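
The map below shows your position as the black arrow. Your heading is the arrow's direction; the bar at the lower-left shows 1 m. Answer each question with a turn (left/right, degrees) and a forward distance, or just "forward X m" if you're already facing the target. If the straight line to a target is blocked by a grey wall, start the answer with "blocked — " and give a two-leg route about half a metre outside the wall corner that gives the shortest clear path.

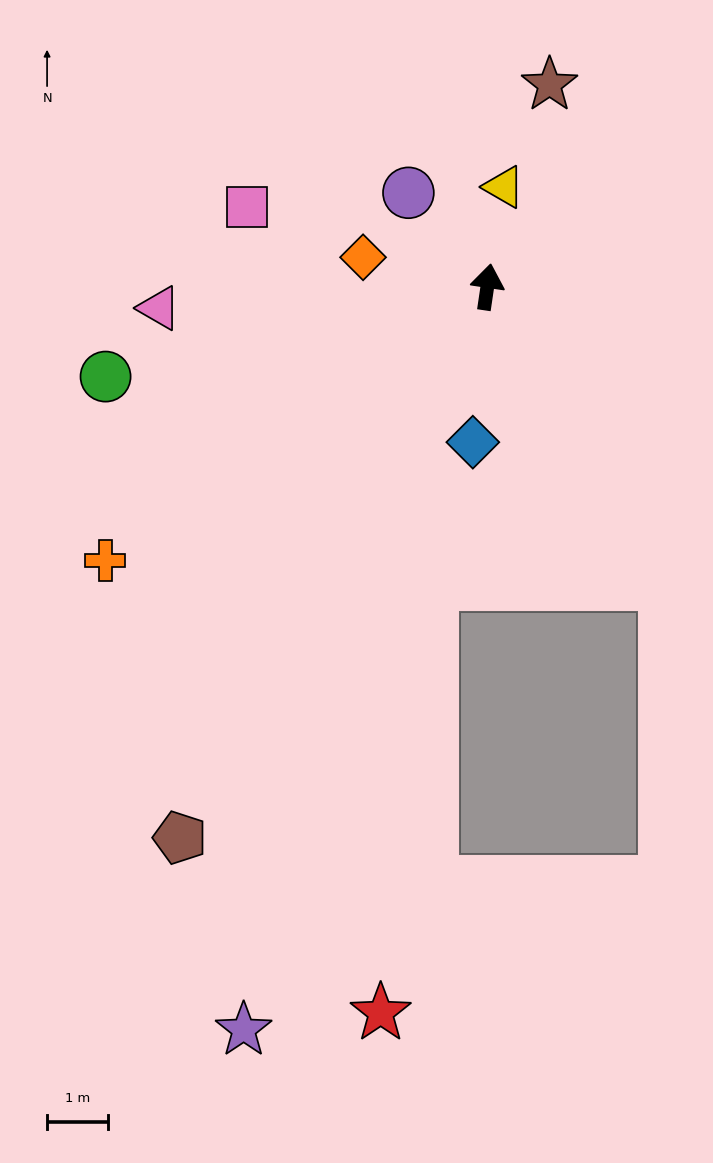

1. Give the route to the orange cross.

turn left 134°, forward 7.7 m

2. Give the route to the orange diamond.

turn left 85°, forward 2.1 m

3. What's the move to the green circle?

turn left 112°, forward 6.4 m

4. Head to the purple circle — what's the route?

turn left 48°, forward 2.0 m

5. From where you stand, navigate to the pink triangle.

turn left 102°, forward 5.4 m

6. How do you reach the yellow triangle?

forward 1.7 m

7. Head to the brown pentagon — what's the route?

turn left 159°, forward 10.3 m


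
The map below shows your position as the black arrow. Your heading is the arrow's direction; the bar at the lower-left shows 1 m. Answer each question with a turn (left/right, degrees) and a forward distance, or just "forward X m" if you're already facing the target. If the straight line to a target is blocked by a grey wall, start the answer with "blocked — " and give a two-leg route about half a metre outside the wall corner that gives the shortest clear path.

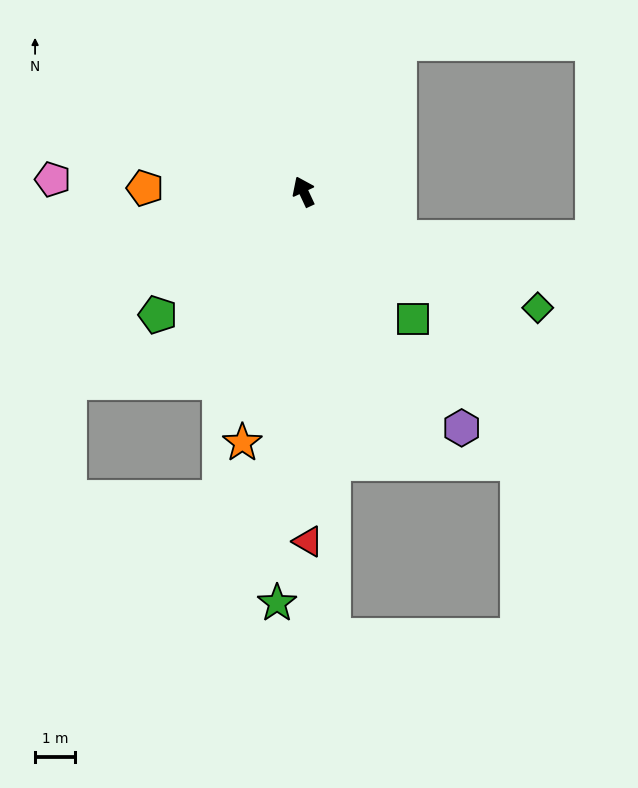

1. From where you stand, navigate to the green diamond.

turn right 141°, forward 6.5 m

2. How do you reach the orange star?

turn left 141°, forward 6.4 m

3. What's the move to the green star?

turn left 151°, forward 10.2 m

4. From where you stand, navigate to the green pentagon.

turn left 105°, forward 4.7 m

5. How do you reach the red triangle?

turn left 156°, forward 8.7 m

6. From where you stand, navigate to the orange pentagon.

turn left 64°, forward 3.9 m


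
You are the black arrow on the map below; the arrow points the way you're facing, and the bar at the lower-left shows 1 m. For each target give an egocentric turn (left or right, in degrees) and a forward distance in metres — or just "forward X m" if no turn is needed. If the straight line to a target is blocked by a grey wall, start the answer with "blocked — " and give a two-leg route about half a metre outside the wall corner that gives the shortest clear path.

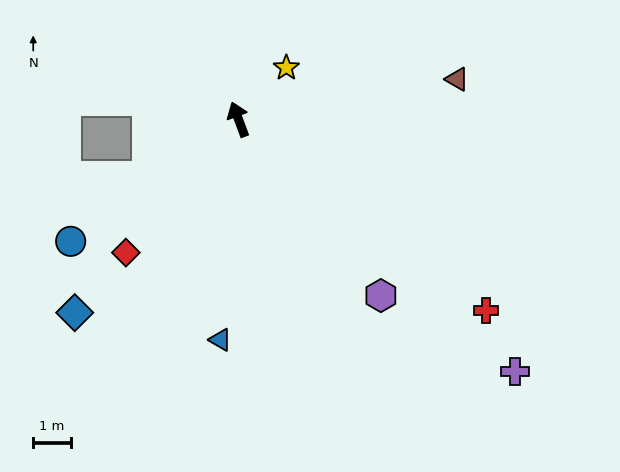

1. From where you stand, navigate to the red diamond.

turn left 119°, forward 4.6 m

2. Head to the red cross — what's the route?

turn right 148°, forward 8.3 m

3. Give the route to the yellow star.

turn right 63°, forward 1.9 m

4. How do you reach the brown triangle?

turn right 100°, forward 5.9 m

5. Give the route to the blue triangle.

turn left 155°, forward 5.8 m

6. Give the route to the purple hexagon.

turn right 162°, forward 6.0 m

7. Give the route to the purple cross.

turn right 153°, forward 9.9 m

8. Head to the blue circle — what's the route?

turn left 106°, forward 5.5 m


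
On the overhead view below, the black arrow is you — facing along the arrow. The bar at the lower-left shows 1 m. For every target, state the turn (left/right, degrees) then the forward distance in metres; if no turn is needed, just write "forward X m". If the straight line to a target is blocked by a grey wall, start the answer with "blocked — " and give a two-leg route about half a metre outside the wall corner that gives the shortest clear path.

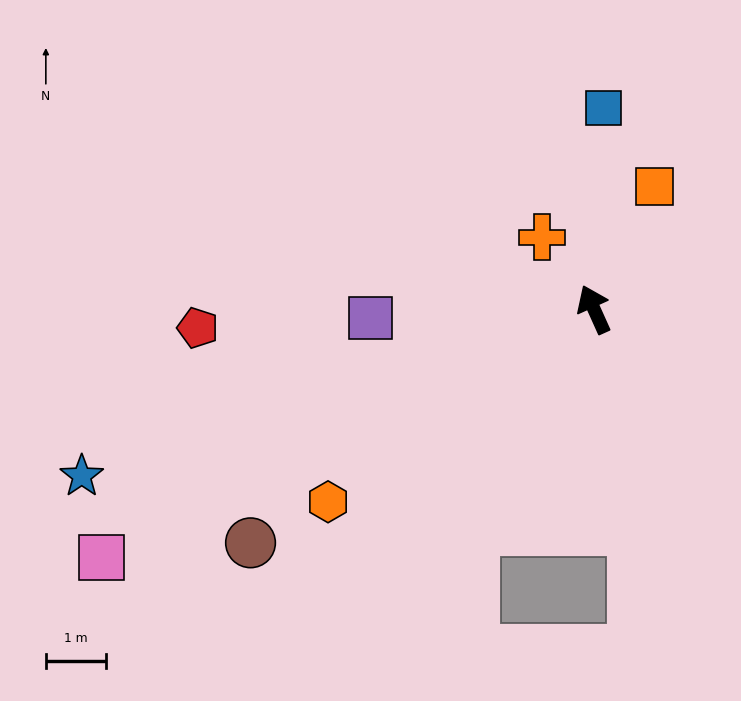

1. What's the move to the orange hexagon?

turn left 102°, forward 5.5 m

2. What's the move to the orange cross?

turn left 12°, forward 1.5 m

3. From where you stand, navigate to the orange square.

turn right 50°, forward 2.3 m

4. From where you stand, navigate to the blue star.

turn left 84°, forward 9.0 m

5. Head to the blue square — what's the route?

turn right 27°, forward 3.4 m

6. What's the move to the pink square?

turn left 93°, forward 9.2 m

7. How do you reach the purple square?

turn left 68°, forward 3.7 m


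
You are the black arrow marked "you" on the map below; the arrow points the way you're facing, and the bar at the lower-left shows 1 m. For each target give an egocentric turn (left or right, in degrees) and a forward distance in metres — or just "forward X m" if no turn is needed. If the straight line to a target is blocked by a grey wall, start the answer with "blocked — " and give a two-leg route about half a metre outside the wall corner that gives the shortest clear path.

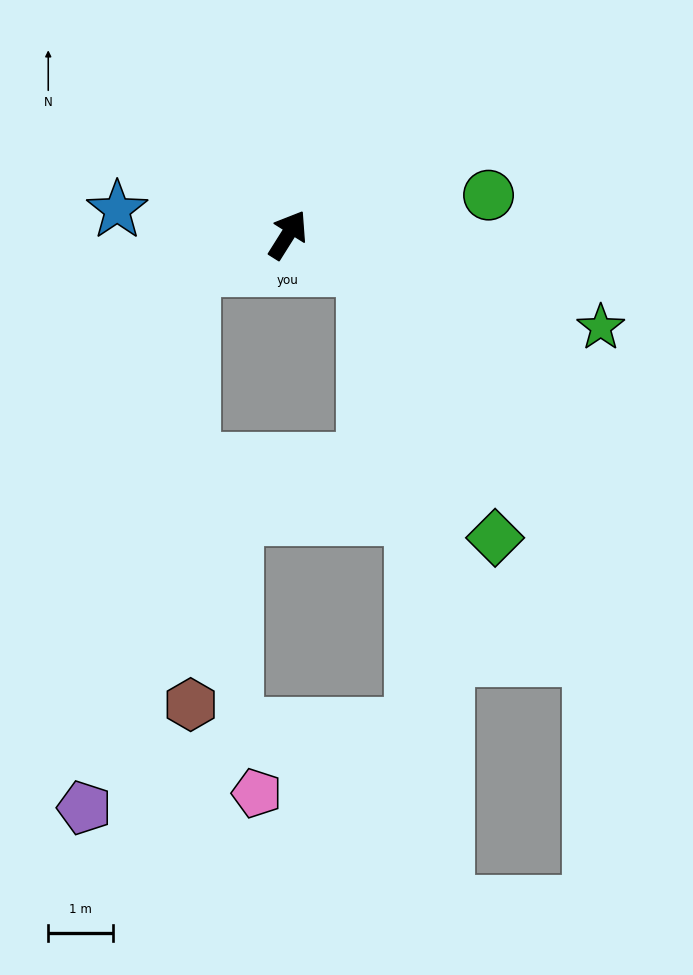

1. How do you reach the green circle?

turn right 47°, forward 3.2 m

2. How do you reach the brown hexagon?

blocked — turn left 142°, forward 1.6 m, then turn left 70°, forward 6.7 m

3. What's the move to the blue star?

turn left 114°, forward 2.7 m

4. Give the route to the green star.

turn right 74°, forward 5.1 m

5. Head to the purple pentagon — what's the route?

blocked — turn left 142°, forward 1.6 m, then turn left 59°, forward 8.5 m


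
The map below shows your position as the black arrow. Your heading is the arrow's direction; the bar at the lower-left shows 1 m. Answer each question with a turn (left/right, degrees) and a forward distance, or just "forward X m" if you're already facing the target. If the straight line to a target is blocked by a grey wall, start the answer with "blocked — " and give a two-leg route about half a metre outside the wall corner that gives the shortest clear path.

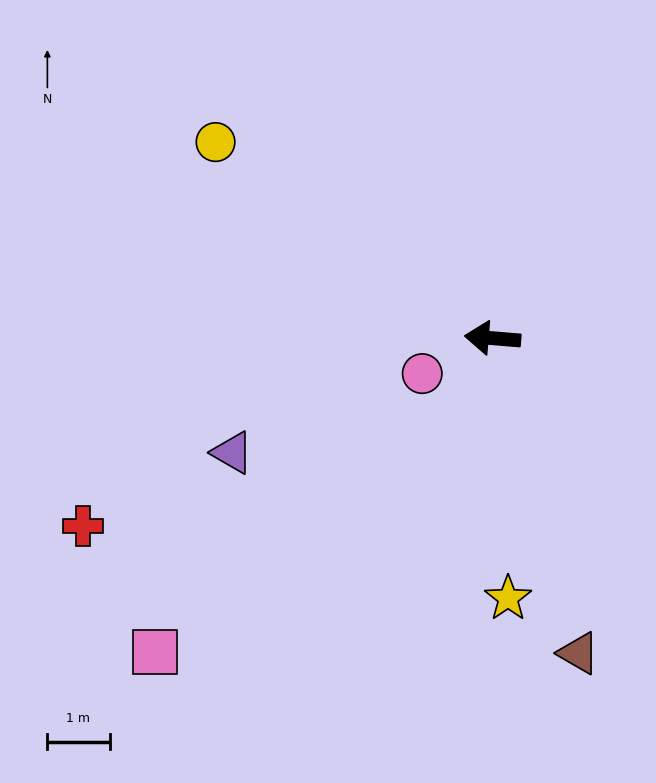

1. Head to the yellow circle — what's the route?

turn right 31°, forward 5.5 m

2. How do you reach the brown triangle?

turn left 110°, forward 5.2 m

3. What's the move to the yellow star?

turn left 98°, forward 4.2 m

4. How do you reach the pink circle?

turn left 31°, forward 1.3 m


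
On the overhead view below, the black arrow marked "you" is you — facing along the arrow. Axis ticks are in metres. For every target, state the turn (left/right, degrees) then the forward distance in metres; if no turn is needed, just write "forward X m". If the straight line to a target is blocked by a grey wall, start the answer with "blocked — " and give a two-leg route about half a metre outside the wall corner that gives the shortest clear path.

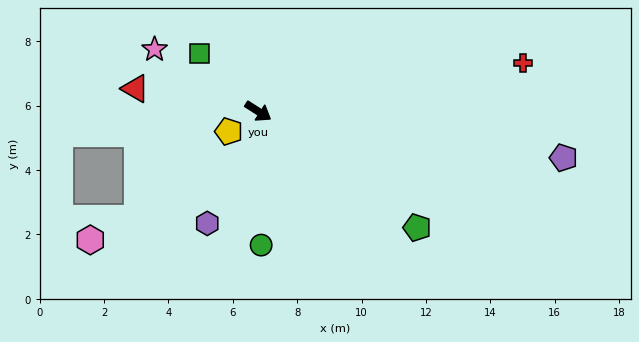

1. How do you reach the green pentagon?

turn right 4°, forward 6.1 m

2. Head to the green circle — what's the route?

turn right 56°, forward 4.2 m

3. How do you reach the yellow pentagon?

turn right 113°, forward 1.1 m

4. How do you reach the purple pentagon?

turn left 24°, forward 9.6 m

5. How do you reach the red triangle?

turn right 158°, forward 3.9 m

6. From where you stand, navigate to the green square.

turn left 168°, forward 2.6 m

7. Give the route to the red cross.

turn left 43°, forward 8.4 m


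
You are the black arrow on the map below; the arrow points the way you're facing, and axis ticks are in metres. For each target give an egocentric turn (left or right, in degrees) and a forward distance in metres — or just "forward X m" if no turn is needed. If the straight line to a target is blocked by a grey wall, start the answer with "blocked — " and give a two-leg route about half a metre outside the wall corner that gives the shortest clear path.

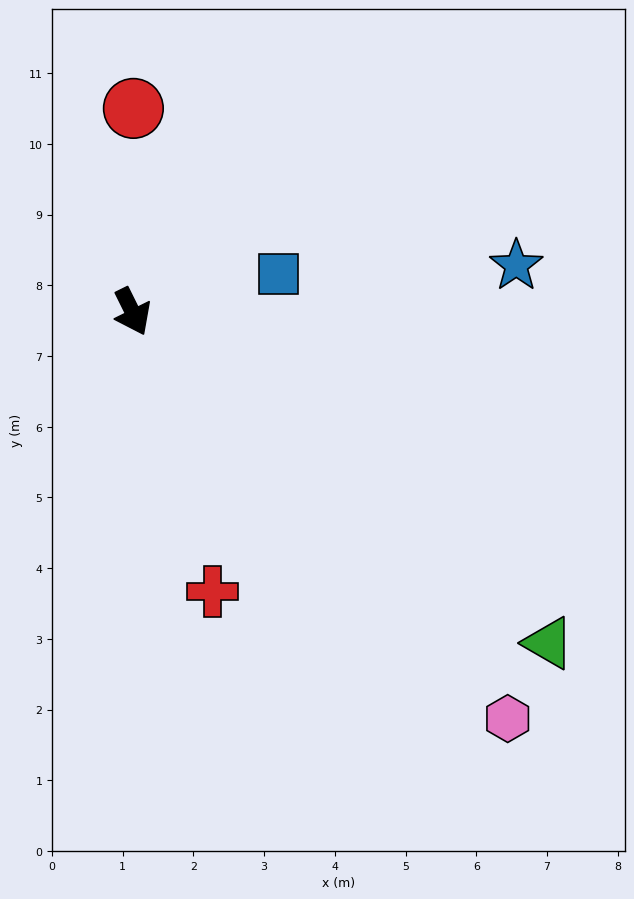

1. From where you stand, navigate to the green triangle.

turn left 25°, forward 7.5 m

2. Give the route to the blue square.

turn left 78°, forward 2.1 m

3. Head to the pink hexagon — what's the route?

turn left 16°, forward 7.8 m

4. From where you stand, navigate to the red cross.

turn right 10°, forward 4.1 m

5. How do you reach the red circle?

turn left 153°, forward 2.9 m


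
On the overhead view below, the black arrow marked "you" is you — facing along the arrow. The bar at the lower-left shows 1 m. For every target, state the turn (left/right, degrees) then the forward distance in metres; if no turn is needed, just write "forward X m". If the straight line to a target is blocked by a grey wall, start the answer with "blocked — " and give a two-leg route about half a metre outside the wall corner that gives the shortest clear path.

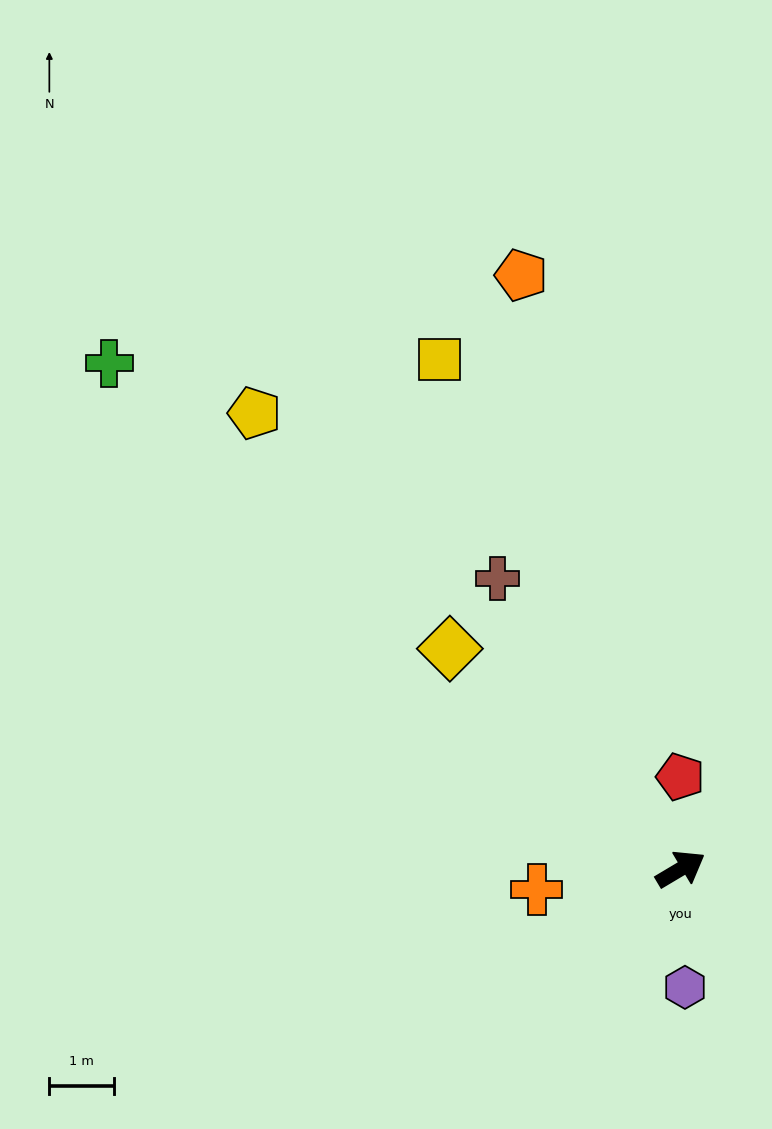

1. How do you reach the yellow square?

turn left 85°, forward 8.7 m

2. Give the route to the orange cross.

turn left 157°, forward 2.2 m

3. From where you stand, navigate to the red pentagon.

turn left 59°, forward 1.4 m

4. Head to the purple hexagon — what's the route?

turn right 119°, forward 1.8 m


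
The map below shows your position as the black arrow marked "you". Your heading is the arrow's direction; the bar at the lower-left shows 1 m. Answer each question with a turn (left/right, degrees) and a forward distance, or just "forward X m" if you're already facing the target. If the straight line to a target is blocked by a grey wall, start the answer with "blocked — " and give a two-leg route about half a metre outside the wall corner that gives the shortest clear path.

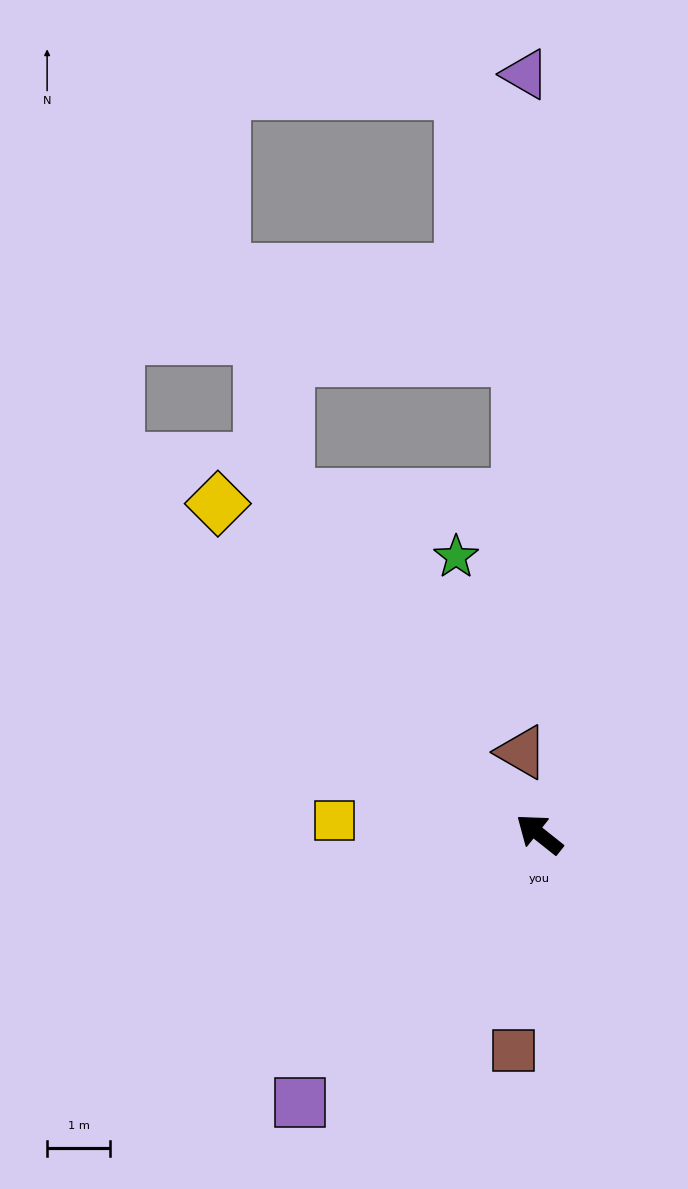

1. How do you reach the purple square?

turn left 87°, forward 5.7 m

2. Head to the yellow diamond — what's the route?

turn right 7°, forward 7.3 m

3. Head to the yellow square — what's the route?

turn left 35°, forward 3.2 m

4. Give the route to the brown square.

turn left 122°, forward 3.4 m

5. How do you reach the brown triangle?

turn right 39°, forward 1.3 m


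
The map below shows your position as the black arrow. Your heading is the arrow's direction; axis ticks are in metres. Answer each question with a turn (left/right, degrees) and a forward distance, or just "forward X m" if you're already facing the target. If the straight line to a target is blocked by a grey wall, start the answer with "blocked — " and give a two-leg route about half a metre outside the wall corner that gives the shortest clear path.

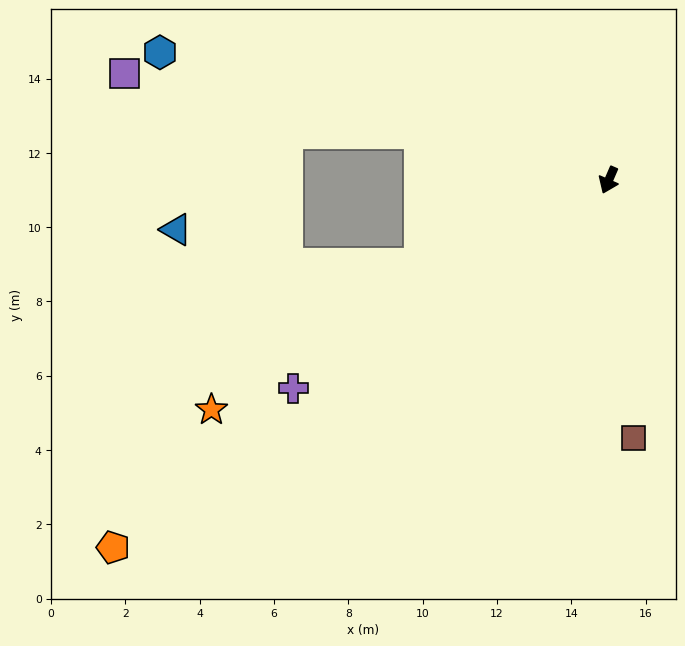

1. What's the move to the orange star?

turn right 37°, forward 12.4 m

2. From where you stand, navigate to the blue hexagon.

turn right 83°, forward 12.6 m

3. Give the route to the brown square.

turn left 29°, forward 7.0 m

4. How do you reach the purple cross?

turn right 33°, forward 10.2 m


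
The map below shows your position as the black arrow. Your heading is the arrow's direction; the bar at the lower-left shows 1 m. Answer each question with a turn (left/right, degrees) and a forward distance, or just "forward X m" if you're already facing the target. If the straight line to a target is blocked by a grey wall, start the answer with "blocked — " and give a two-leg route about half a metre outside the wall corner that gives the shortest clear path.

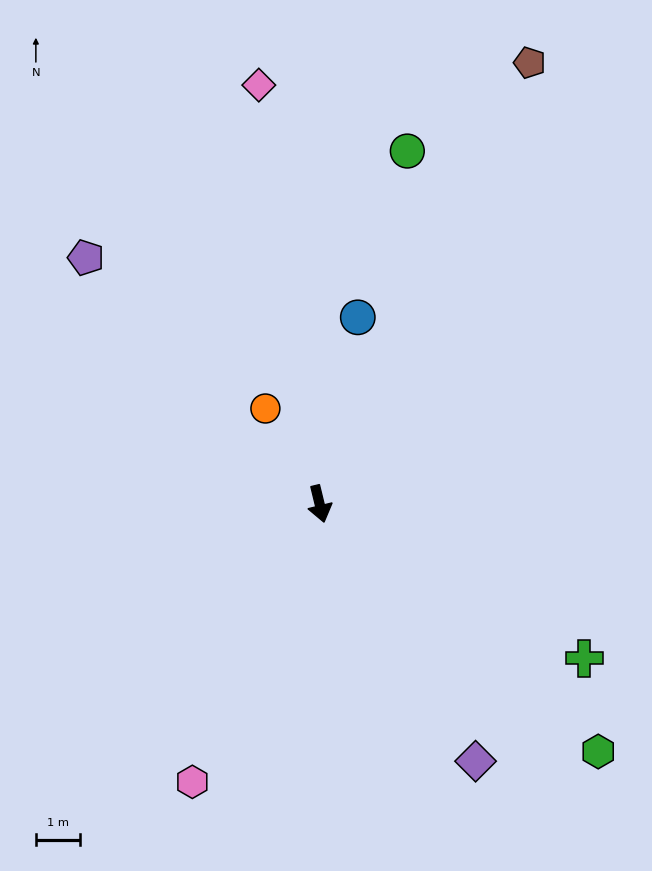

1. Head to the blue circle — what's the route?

turn left 155°, forward 4.3 m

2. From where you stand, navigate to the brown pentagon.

turn left 141°, forward 11.0 m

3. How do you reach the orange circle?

turn right 164°, forward 2.5 m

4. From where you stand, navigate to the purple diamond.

turn left 18°, forward 6.8 m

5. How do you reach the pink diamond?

turn left 175°, forward 9.5 m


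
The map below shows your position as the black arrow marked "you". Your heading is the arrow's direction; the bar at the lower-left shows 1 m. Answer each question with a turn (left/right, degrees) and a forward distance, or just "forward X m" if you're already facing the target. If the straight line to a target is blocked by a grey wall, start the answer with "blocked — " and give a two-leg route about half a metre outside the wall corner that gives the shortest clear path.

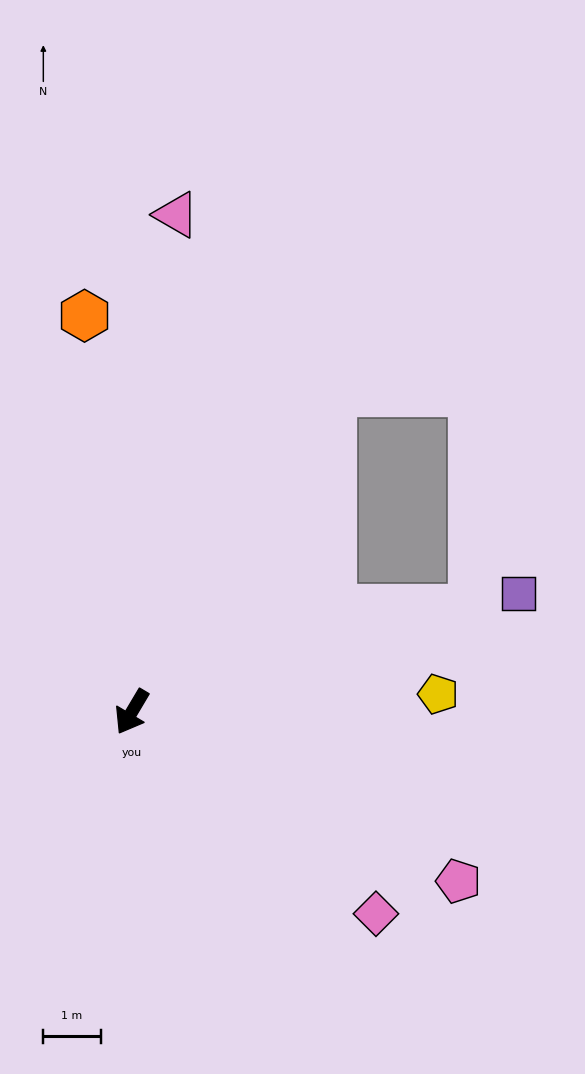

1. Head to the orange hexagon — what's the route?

turn right 142°, forward 6.9 m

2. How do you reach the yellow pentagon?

turn left 124°, forward 5.3 m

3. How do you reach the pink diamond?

turn left 81°, forward 5.5 m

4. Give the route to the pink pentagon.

turn left 93°, forward 6.4 m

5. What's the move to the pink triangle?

turn right 154°, forward 8.7 m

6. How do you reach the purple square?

turn left 138°, forward 7.0 m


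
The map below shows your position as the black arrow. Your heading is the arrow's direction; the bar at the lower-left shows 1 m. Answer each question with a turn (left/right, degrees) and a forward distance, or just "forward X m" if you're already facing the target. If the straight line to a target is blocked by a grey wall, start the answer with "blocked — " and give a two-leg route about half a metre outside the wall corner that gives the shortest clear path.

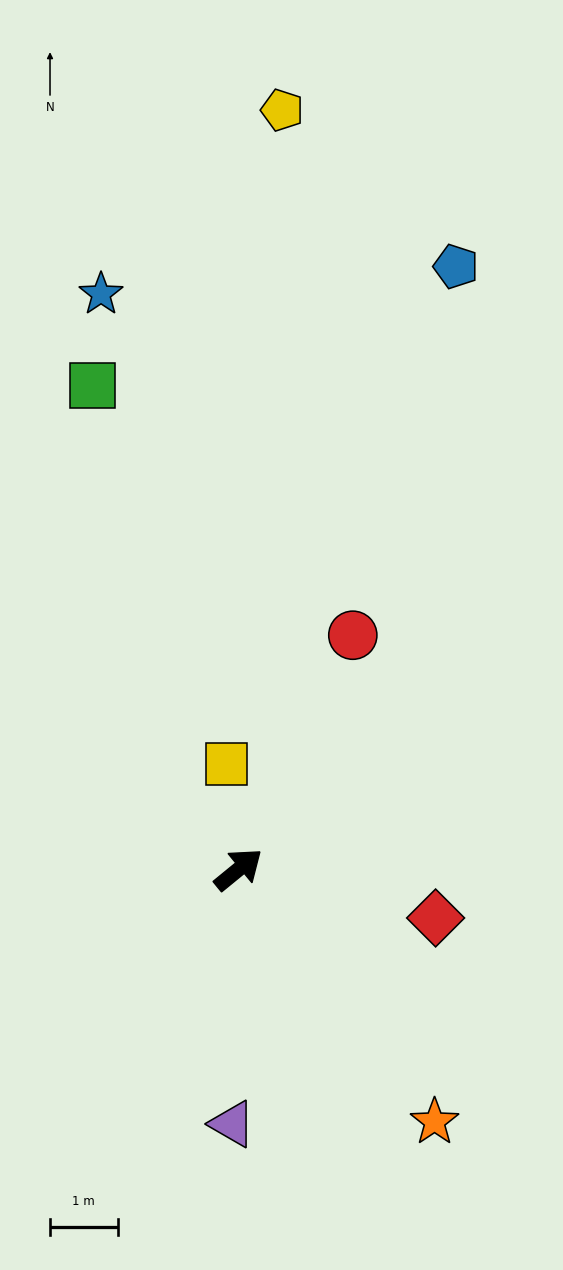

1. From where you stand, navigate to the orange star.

turn right 91°, forward 4.7 m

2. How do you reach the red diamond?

turn right 53°, forward 3.0 m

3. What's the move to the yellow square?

turn left 57°, forward 1.6 m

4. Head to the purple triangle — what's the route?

turn right 131°, forward 3.8 m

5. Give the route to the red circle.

turn left 25°, forward 3.8 m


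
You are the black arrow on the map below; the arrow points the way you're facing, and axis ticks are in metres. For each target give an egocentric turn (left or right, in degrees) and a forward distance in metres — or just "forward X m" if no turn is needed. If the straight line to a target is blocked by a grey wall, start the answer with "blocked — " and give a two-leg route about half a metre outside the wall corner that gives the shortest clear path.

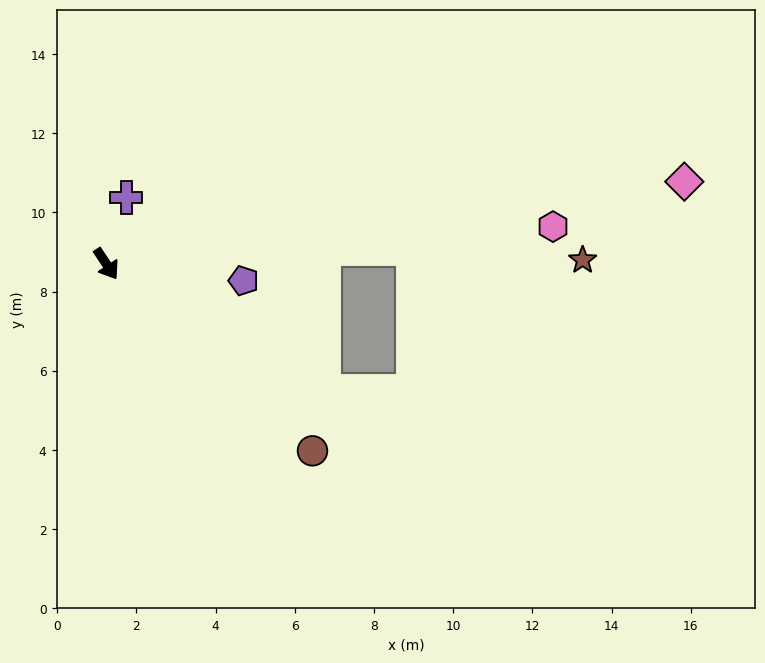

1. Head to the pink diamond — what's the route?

turn left 65°, forward 14.7 m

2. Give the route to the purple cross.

turn left 130°, forward 1.8 m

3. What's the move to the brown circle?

turn left 14°, forward 7.0 m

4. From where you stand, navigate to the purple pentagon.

turn left 50°, forward 3.5 m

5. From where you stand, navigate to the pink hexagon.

turn left 61°, forward 11.3 m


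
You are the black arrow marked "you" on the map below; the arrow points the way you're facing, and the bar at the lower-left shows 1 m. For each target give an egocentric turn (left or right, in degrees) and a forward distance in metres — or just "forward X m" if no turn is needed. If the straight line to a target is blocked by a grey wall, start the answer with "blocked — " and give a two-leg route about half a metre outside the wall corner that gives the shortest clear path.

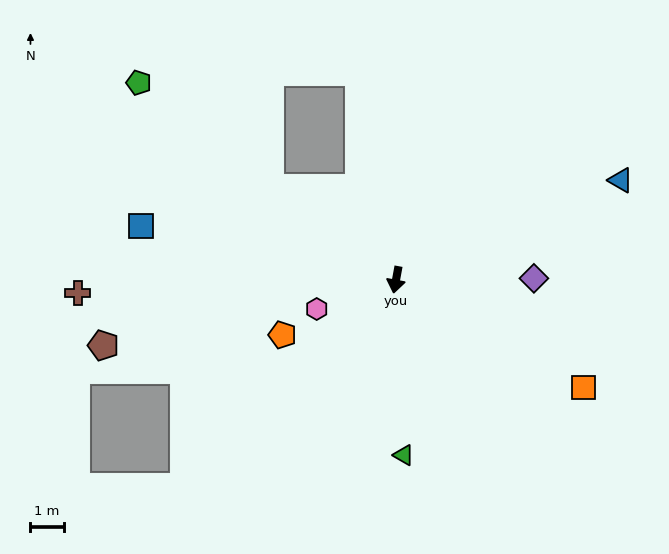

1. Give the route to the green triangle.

turn left 13°, forward 5.3 m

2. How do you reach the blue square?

turn right 91°, forward 7.9 m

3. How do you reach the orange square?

turn left 71°, forward 6.5 m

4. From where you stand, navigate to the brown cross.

turn right 77°, forward 9.6 m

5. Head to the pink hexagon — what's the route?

turn right 59°, forward 2.5 m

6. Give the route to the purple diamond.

turn left 101°, forward 4.1 m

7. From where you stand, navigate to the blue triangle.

turn left 124°, forward 7.4 m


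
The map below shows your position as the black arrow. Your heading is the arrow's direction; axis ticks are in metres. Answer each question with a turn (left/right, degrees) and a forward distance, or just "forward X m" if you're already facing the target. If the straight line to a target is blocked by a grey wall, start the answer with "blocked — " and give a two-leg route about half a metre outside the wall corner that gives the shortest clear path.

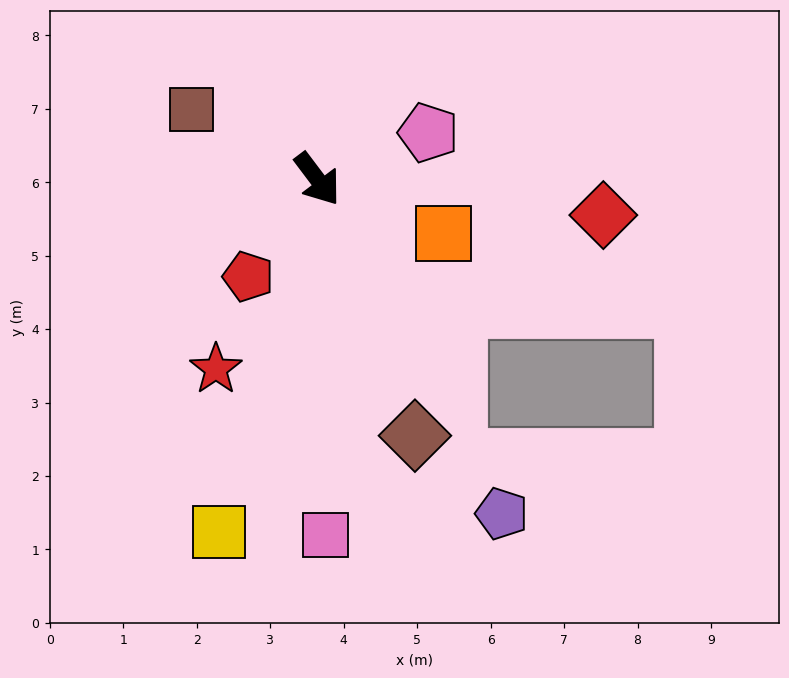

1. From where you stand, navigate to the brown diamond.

turn right 16°, forward 3.7 m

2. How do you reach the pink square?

turn right 36°, forward 4.8 m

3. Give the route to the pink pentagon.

turn left 76°, forward 1.6 m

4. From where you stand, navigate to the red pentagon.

turn right 72°, forward 1.6 m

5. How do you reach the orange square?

turn left 30°, forward 1.9 m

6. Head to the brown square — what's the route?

turn right 156°, forward 2.0 m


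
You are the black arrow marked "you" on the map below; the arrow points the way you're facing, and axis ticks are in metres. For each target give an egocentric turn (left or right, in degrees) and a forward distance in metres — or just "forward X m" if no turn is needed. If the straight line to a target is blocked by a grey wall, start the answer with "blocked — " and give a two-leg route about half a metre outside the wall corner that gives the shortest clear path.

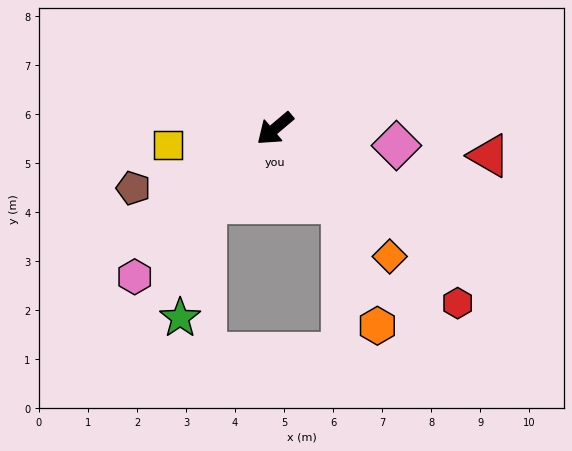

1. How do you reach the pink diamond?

turn left 132°, forward 2.5 m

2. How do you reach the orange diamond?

turn left 92°, forward 3.5 m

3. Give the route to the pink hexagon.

turn left 6°, forward 4.2 m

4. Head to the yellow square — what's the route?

turn right 32°, forward 2.2 m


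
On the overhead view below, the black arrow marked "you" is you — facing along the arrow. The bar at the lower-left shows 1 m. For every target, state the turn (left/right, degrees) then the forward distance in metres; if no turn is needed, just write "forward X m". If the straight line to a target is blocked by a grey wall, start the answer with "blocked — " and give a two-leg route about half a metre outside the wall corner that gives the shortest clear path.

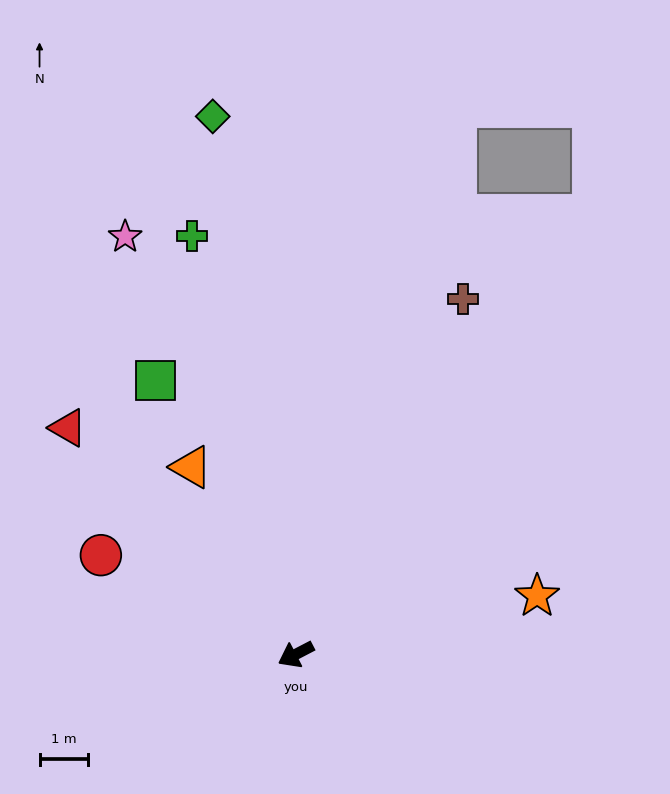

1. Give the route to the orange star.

turn left 166°, forward 5.2 m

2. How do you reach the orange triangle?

turn right 88°, forward 4.5 m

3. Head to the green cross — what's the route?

turn right 104°, forward 9.0 m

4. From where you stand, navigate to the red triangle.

turn right 72°, forward 6.7 m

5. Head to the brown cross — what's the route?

turn right 143°, forward 8.2 m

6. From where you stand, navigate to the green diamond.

turn right 109°, forward 11.3 m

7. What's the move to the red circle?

turn right 54°, forward 4.5 m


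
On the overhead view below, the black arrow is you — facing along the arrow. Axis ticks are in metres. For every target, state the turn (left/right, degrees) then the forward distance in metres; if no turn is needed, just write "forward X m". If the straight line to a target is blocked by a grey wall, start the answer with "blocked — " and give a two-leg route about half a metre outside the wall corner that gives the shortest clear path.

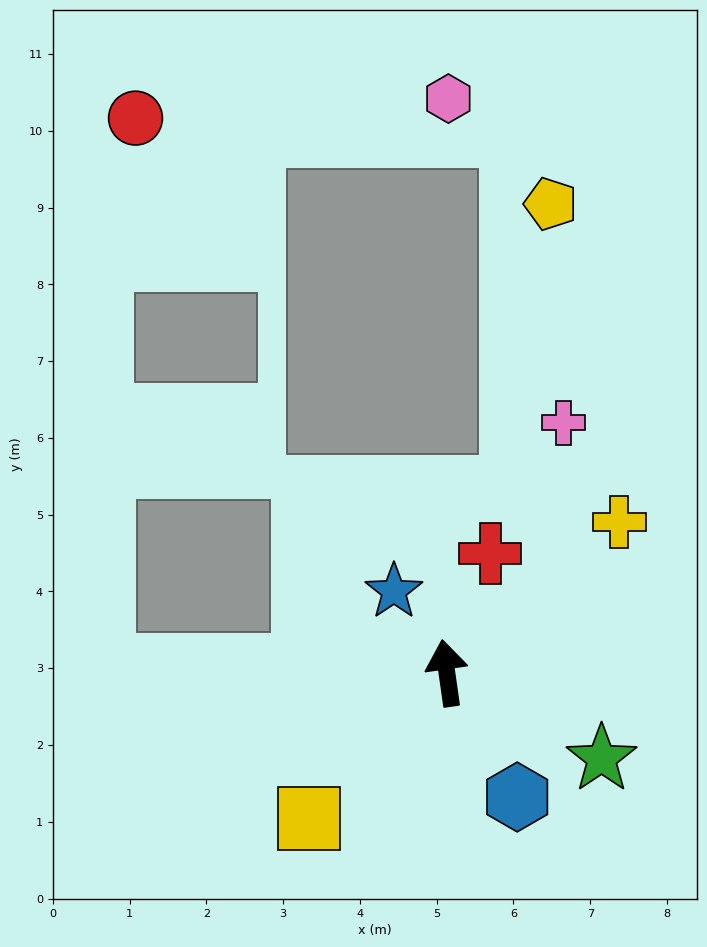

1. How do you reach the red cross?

turn right 28°, forward 1.7 m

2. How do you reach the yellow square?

turn left 128°, forward 2.6 m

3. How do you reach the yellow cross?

turn right 57°, forward 3.0 m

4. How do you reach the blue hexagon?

turn right 159°, forward 1.9 m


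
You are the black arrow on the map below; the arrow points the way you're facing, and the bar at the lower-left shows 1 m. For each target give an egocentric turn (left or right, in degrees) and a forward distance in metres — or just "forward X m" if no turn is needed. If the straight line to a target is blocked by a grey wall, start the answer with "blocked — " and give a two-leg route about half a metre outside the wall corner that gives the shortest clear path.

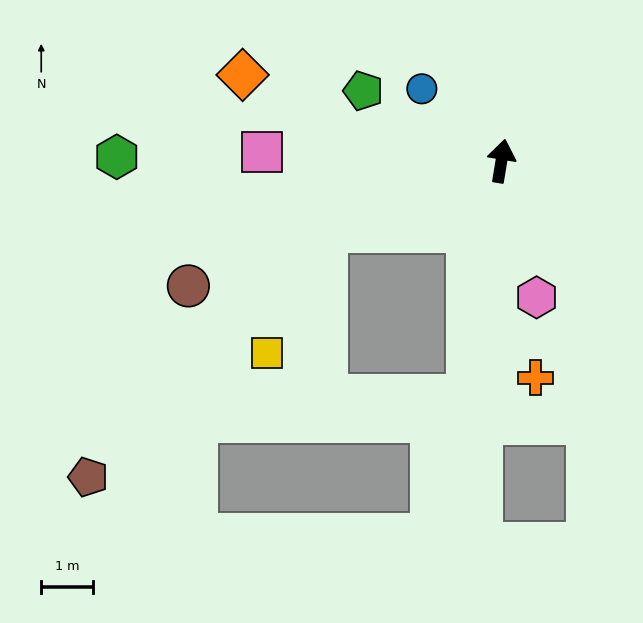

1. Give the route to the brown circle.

turn left 121°, forward 6.5 m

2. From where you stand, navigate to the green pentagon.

turn left 72°, forward 3.0 m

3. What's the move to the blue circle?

turn left 57°, forward 2.1 m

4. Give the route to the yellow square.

blocked — turn left 121°, forward 3.6 m, then turn left 43°, forward 2.6 m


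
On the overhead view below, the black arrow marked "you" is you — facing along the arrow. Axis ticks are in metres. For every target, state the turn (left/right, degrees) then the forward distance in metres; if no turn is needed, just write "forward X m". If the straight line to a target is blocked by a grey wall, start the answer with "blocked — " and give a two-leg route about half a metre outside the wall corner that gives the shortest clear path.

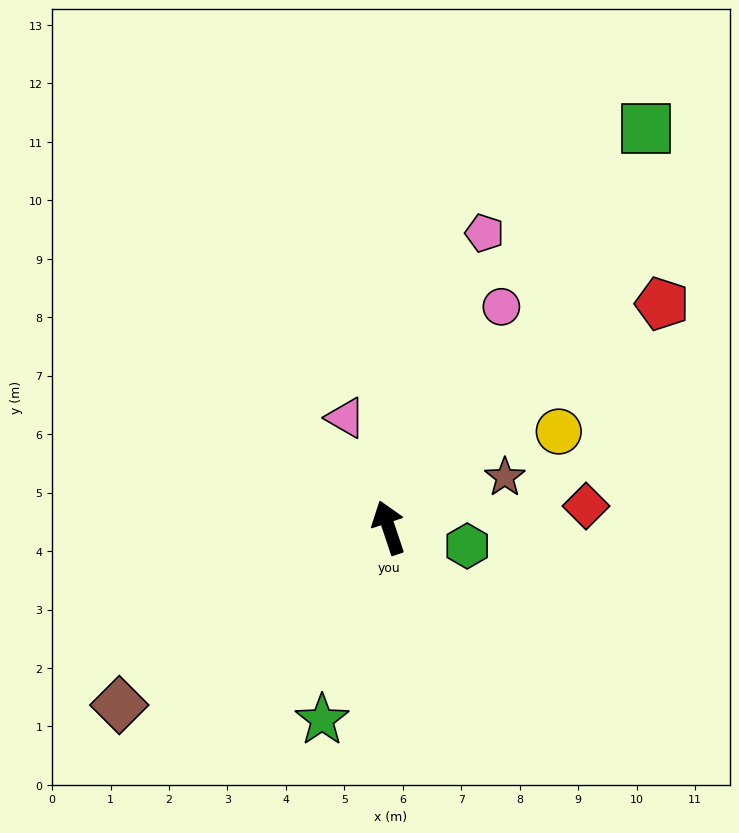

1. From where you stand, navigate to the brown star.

turn right 85°, forward 2.2 m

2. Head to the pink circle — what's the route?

turn right 46°, forward 4.2 m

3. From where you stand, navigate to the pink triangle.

turn left 3°, forward 2.0 m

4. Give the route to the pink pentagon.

turn right 37°, forward 5.3 m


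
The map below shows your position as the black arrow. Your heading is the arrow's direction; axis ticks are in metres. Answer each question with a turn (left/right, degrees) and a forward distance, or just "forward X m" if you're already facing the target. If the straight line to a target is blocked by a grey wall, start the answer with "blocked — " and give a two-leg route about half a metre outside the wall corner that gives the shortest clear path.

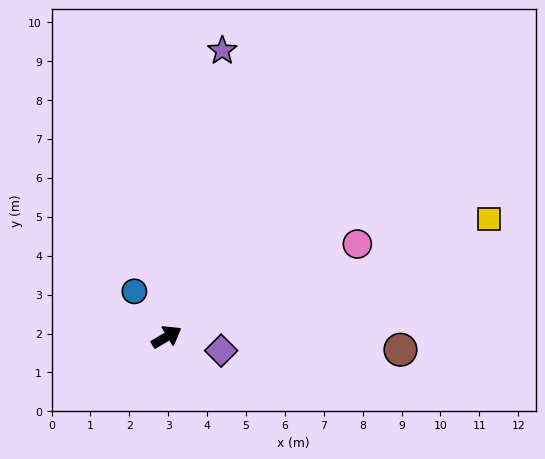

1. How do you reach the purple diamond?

turn right 45°, forward 1.4 m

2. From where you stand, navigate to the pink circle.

turn right 5°, forward 5.5 m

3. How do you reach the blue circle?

turn left 95°, forward 1.4 m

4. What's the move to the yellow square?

turn right 11°, forward 8.8 m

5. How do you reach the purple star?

turn left 48°, forward 7.5 m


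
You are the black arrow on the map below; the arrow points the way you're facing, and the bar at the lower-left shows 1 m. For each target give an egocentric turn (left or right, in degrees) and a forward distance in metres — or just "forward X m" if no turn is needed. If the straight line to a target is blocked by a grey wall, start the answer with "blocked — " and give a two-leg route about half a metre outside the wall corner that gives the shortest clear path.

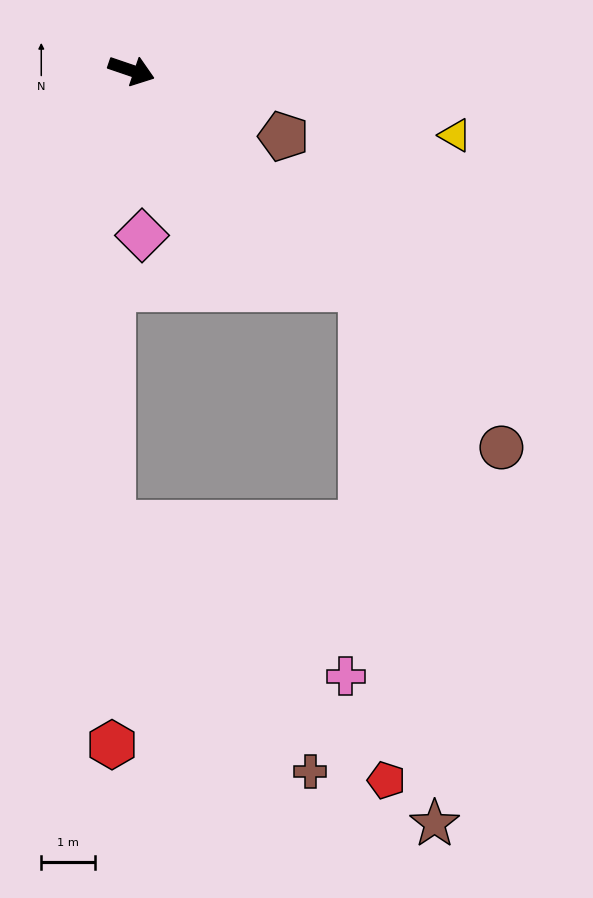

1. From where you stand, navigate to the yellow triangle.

turn left 8°, forward 6.2 m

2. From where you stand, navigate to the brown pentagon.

turn right 5°, forward 3.1 m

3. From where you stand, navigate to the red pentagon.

blocked — turn right 25°, forward 5.9 m, then turn right 43°, forward 9.2 m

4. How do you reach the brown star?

blocked — turn right 25°, forward 5.9 m, then turn right 38°, forward 10.1 m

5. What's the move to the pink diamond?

turn right 68°, forward 3.1 m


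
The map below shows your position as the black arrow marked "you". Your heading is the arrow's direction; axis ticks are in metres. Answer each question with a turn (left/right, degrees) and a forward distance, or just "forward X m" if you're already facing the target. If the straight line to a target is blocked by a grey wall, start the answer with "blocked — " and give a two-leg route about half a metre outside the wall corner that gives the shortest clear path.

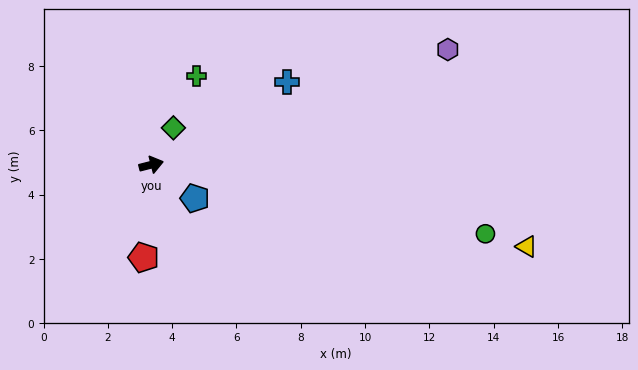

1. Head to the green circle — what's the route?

turn right 26°, forward 10.6 m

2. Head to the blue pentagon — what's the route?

turn right 52°, forward 1.7 m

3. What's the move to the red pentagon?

turn right 109°, forward 2.9 m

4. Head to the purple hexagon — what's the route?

turn left 7°, forward 9.9 m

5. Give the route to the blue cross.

turn left 17°, forward 4.9 m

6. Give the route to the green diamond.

turn left 45°, forward 1.3 m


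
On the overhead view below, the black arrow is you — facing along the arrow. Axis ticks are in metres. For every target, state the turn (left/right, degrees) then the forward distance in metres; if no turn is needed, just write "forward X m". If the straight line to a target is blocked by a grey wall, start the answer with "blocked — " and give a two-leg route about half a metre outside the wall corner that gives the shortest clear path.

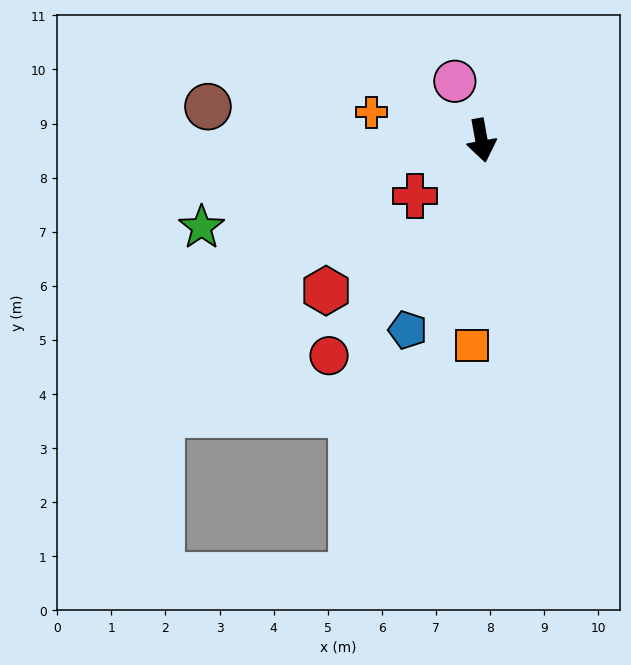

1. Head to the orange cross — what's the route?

turn right 115°, forward 2.1 m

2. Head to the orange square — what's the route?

turn right 13°, forward 3.8 m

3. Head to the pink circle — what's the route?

turn right 166°, forward 1.2 m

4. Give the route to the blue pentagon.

turn right 31°, forward 3.8 m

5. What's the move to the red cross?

turn right 60°, forward 1.6 m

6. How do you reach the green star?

turn right 83°, forward 5.4 m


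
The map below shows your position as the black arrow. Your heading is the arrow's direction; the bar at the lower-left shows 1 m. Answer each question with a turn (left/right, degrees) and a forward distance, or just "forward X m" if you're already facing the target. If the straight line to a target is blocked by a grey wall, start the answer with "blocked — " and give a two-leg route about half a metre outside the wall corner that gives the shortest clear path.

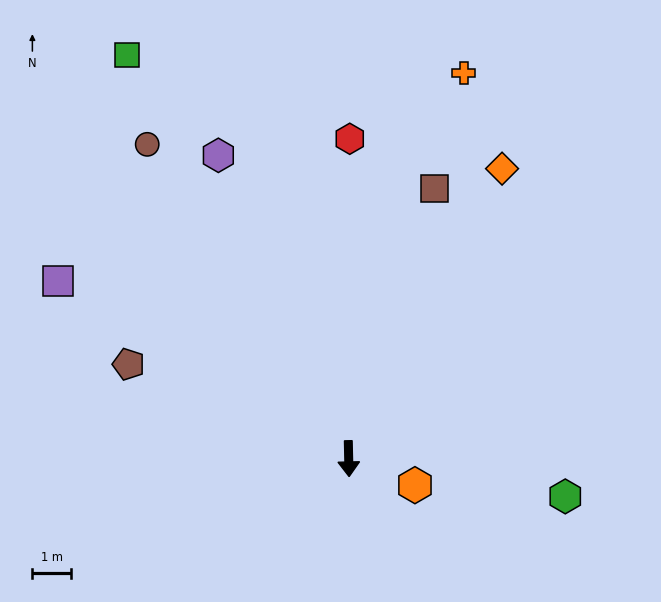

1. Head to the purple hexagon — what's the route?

turn right 158°, forward 8.5 m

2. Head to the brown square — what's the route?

turn left 161°, forward 7.3 m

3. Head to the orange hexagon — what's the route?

turn left 67°, forward 1.8 m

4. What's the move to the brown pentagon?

turn right 115°, forward 6.2 m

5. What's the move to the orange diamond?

turn left 151°, forward 8.5 m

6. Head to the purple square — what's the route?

turn right 123°, forward 8.8 m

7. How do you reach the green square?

turn right 153°, forward 11.9 m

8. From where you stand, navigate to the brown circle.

turn right 149°, forward 9.7 m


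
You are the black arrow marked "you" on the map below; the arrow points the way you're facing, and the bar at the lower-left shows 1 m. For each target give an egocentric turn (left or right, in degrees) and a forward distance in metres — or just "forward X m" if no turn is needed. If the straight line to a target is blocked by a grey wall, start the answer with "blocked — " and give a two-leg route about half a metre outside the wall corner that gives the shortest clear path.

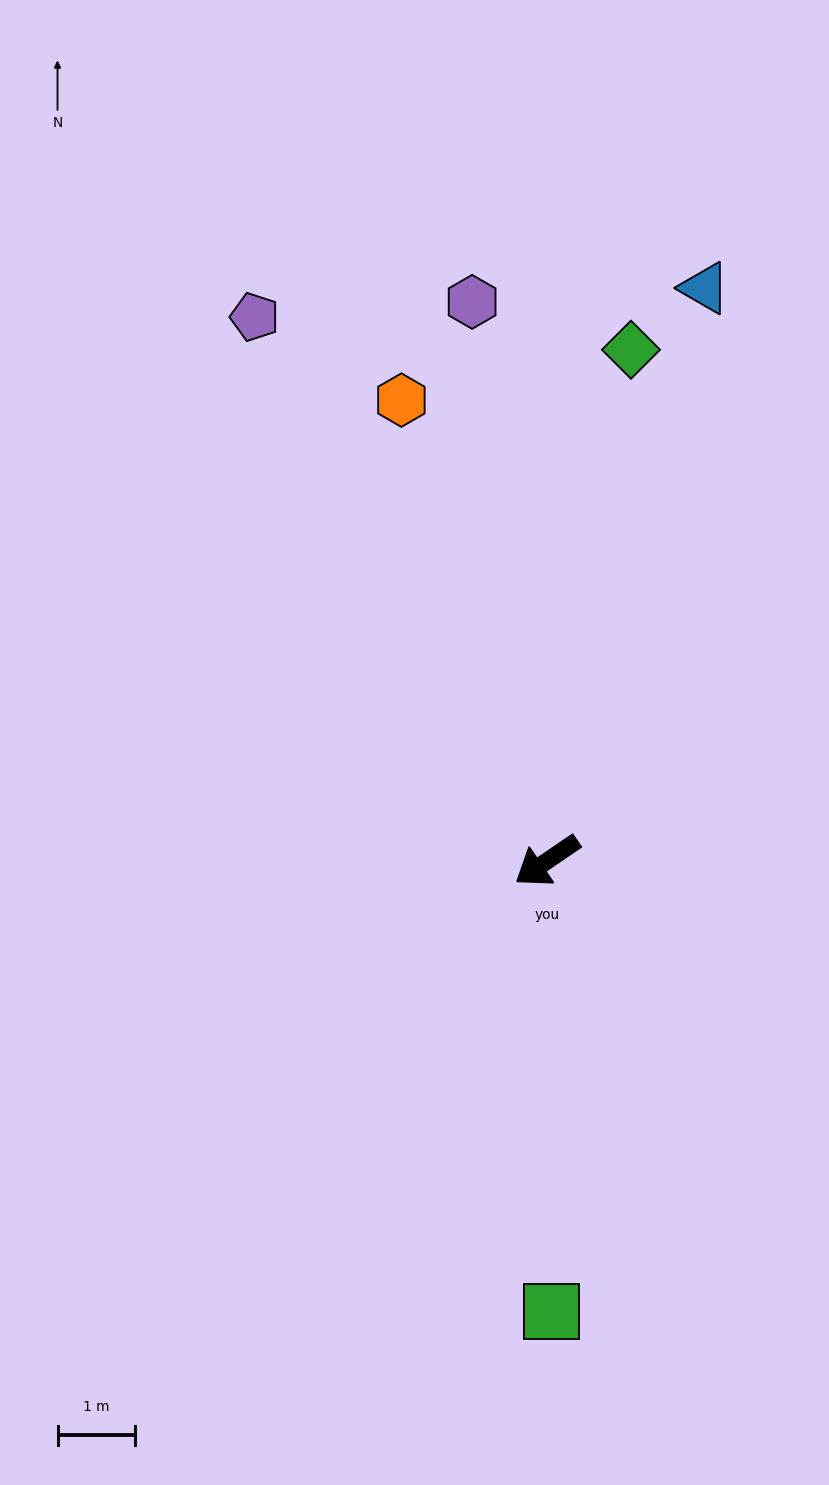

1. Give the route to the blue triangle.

turn right 140°, forward 7.7 m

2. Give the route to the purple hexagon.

turn right 117°, forward 7.3 m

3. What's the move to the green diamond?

turn right 134°, forward 6.7 m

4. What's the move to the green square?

turn left 56°, forward 5.8 m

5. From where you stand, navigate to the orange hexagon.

turn right 107°, forward 6.2 m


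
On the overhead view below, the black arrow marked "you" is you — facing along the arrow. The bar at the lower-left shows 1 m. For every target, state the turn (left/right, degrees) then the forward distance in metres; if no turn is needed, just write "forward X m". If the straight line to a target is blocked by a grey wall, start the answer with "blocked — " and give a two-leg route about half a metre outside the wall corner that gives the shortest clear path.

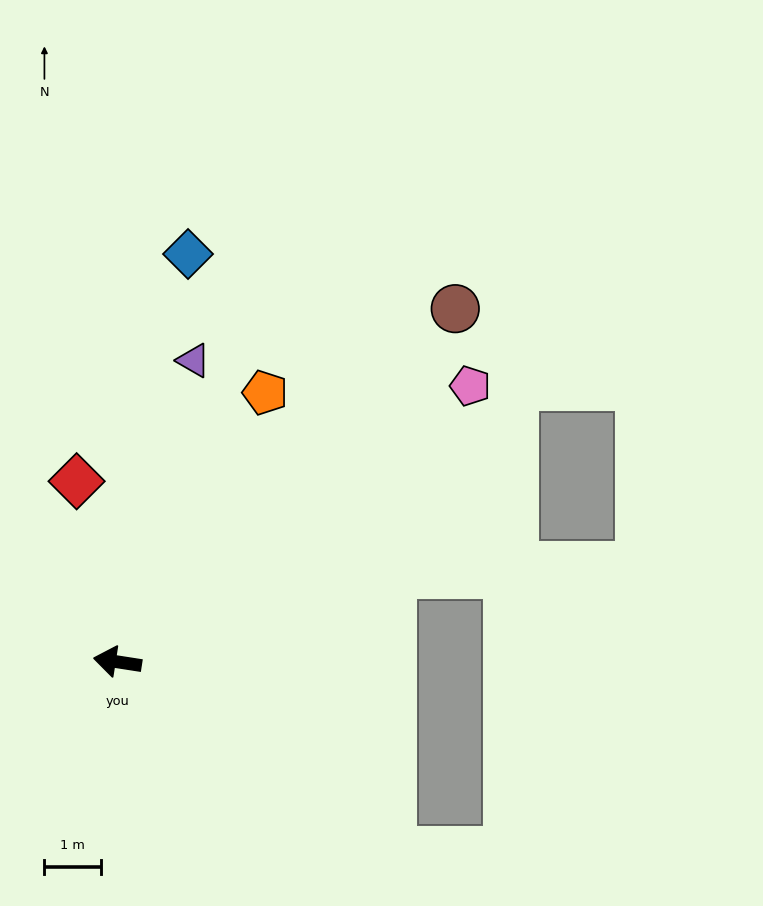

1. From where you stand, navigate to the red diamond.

turn right 68°, forward 3.3 m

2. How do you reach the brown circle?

turn right 125°, forward 8.6 m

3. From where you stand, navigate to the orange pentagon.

turn right 110°, forward 5.4 m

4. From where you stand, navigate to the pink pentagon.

turn right 133°, forward 7.9 m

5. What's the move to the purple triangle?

turn right 95°, forward 5.5 m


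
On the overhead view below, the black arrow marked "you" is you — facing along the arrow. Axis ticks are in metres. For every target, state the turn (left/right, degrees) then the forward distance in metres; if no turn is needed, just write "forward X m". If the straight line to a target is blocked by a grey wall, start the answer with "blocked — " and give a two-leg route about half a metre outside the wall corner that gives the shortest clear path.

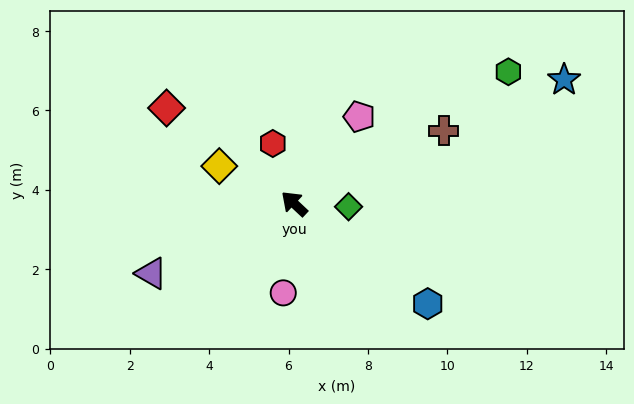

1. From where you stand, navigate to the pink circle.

turn left 126°, forward 2.3 m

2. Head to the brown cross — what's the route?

turn right 111°, forward 4.2 m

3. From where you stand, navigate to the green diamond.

turn right 140°, forward 1.4 m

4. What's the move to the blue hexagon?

turn right 174°, forward 4.2 m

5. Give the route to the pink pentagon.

turn right 84°, forward 2.7 m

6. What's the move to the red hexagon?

turn right 27°, forward 1.6 m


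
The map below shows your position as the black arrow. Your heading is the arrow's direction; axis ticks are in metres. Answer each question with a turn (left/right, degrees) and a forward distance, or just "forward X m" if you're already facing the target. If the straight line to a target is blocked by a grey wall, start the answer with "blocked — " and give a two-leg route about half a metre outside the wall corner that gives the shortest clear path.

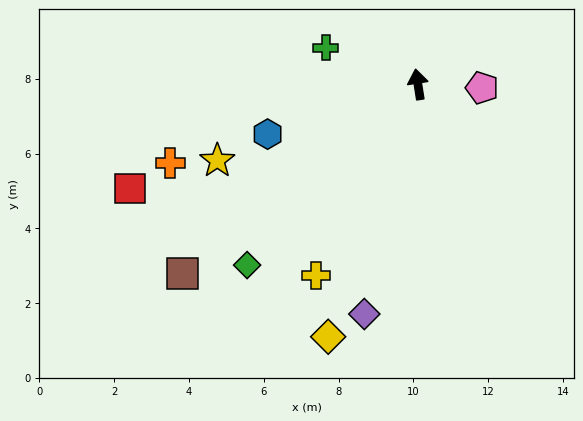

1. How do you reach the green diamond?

turn left 128°, forward 6.6 m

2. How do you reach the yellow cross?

turn left 143°, forward 5.8 m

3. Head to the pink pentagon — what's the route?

turn right 102°, forward 1.7 m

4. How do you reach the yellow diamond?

turn left 151°, forward 7.2 m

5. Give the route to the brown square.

turn left 120°, forward 8.1 m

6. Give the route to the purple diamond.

turn left 158°, forward 6.3 m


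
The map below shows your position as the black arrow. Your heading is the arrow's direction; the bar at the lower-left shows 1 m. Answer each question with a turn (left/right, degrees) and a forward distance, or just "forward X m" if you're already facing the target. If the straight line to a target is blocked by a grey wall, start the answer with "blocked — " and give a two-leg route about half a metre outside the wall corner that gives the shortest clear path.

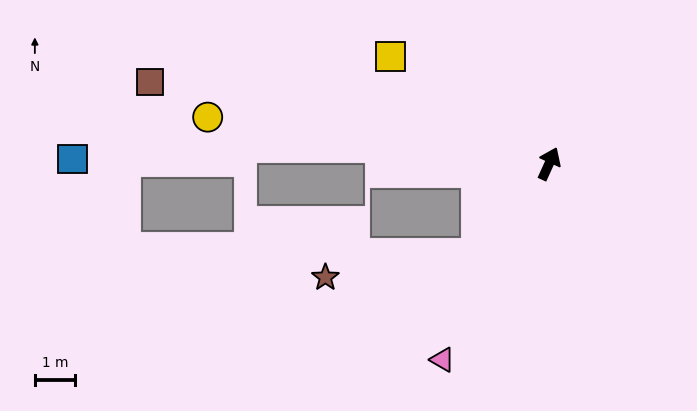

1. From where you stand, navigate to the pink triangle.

turn left 176°, forward 5.6 m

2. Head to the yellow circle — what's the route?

turn left 107°, forward 8.6 m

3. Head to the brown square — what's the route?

turn left 103°, forward 10.2 m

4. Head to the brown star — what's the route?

blocked — turn left 166°, forward 2.9 m, then turn right 43°, forward 3.9 m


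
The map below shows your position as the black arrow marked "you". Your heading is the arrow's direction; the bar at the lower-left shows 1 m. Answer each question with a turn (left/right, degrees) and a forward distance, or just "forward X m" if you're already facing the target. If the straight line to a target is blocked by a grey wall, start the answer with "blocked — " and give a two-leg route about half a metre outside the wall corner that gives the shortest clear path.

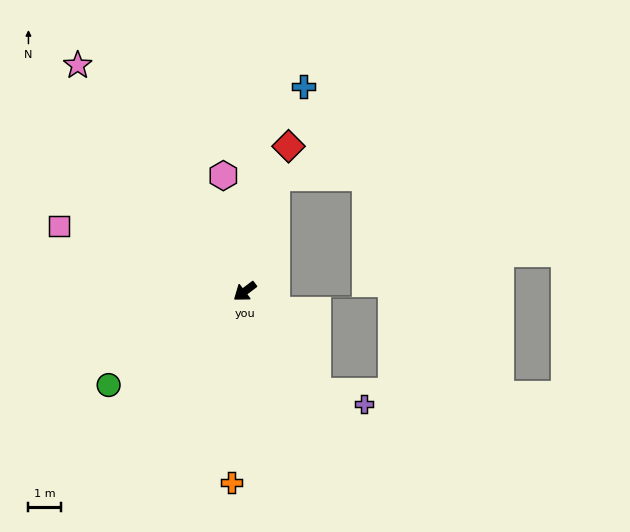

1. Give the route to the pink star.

turn right 91°, forward 8.7 m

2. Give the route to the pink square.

turn right 57°, forward 6.1 m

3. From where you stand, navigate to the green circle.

turn right 3°, forward 5.1 m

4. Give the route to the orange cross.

turn left 49°, forward 5.9 m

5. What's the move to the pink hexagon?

turn right 117°, forward 3.6 m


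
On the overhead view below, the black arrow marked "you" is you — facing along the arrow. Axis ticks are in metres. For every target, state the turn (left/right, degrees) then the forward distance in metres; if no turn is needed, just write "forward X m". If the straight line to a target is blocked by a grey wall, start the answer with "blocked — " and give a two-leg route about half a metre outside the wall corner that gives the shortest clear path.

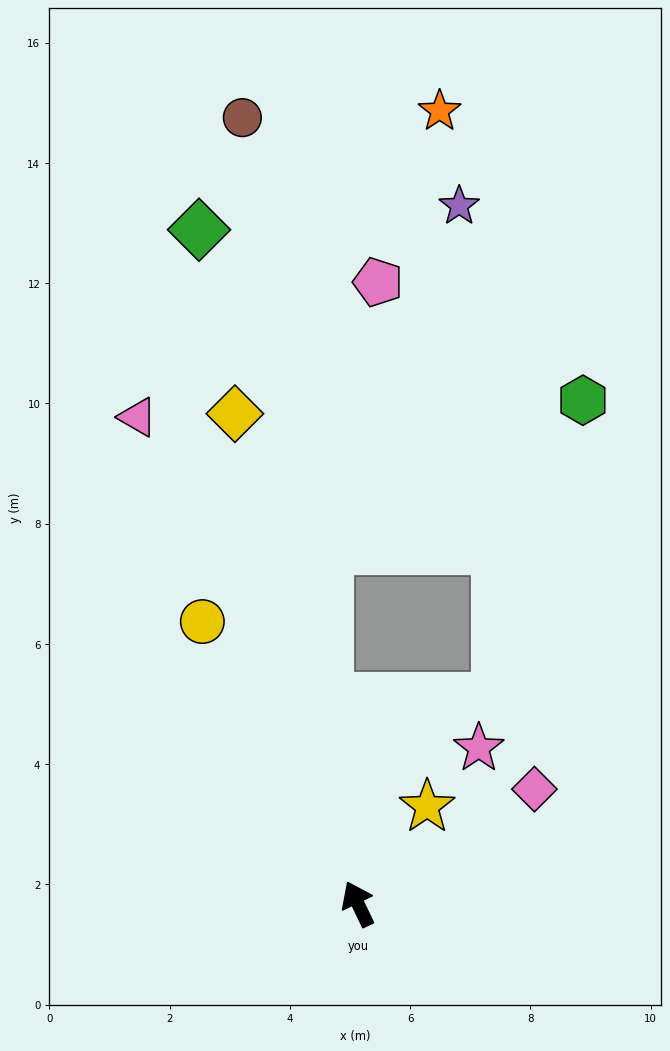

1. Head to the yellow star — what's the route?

turn right 61°, forward 2.0 m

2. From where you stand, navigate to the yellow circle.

turn left 3°, forward 5.4 m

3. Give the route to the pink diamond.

turn right 83°, forward 3.5 m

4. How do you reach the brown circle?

turn right 17°, forward 13.2 m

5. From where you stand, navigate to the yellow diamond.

turn right 12°, forward 8.4 m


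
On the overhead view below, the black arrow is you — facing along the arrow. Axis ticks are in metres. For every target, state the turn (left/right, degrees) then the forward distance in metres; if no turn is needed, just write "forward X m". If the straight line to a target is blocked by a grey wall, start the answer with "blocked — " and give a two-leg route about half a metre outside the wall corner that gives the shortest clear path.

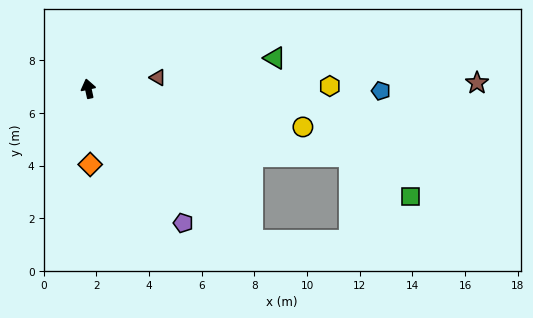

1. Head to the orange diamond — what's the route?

turn left 169°, forward 2.9 m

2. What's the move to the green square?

blocked — turn right 117°, forward 10.3 m, then turn right 19°, forward 2.7 m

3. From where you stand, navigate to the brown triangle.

turn right 93°, forward 2.7 m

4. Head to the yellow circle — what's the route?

turn right 112°, forward 8.3 m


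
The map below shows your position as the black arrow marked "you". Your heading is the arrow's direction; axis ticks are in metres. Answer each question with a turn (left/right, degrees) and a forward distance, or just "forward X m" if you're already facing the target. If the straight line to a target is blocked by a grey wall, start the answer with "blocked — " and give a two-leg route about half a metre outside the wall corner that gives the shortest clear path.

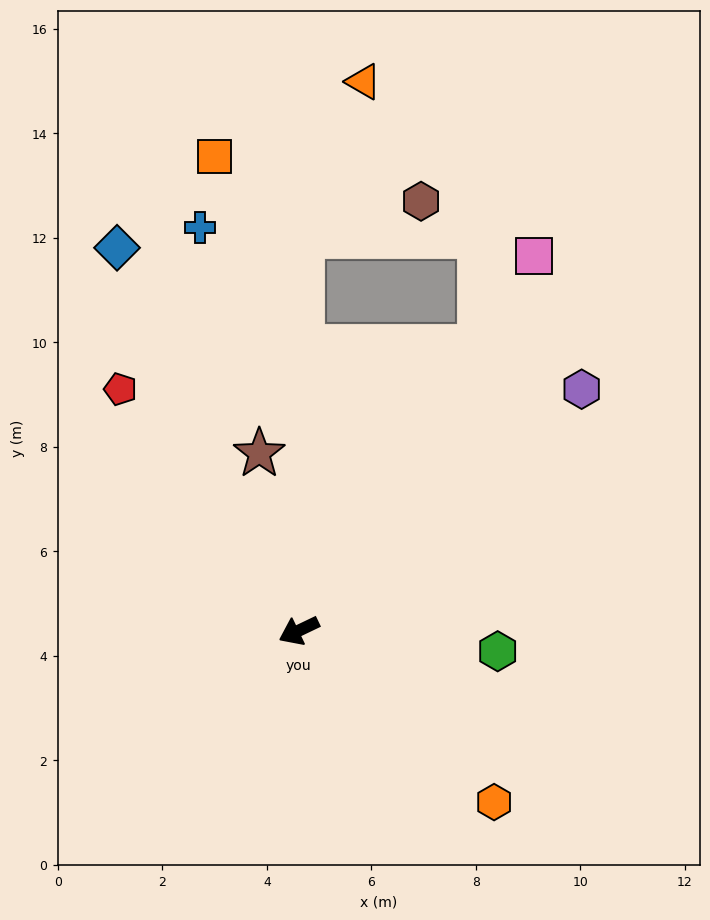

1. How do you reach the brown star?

turn right 103°, forward 3.5 m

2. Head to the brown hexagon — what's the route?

blocked — turn right 116°, forward 7.6 m, then turn right 73°, forward 2.4 m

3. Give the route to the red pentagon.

turn right 79°, forward 5.7 m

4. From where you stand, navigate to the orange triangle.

blocked — turn right 116°, forward 7.6 m, then turn right 21°, forward 3.2 m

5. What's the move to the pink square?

turn right 148°, forward 8.5 m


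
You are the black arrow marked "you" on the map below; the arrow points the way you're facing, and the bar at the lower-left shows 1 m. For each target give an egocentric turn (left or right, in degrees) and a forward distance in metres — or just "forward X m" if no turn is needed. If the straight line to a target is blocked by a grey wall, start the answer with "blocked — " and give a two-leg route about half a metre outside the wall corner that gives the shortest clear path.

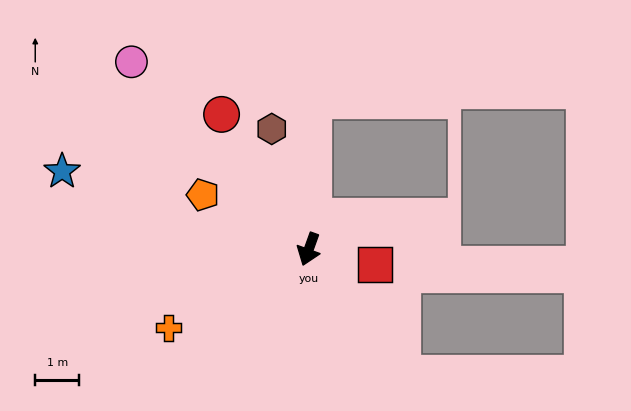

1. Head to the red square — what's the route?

turn left 97°, forward 1.5 m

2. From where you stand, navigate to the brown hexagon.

turn right 143°, forward 2.9 m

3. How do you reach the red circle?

turn right 127°, forward 3.6 m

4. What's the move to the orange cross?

turn right 41°, forward 3.7 m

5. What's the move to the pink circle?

turn right 117°, forward 5.9 m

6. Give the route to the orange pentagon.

turn right 97°, forward 2.7 m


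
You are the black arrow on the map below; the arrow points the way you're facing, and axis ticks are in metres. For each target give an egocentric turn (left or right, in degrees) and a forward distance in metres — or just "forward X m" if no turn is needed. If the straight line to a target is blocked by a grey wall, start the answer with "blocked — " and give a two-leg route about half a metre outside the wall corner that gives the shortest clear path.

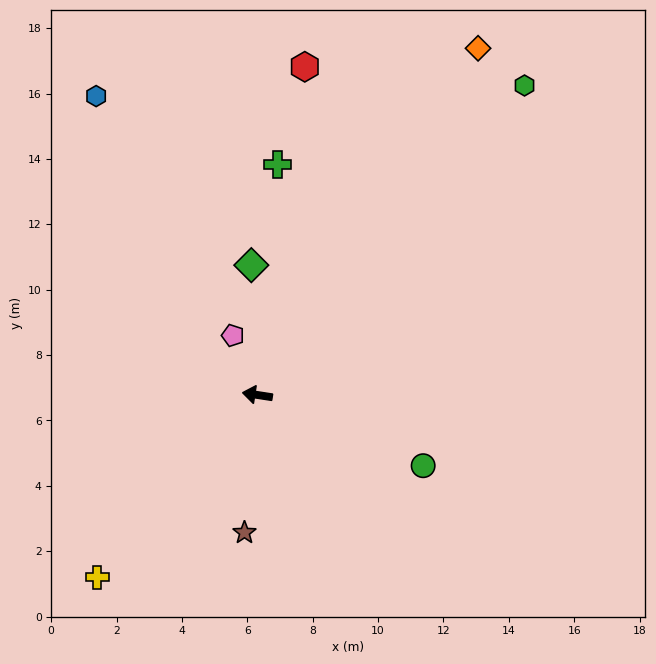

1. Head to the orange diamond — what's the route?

turn right 114°, forward 12.6 m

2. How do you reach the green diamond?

turn right 79°, forward 4.0 m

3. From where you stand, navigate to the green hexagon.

turn right 122°, forward 12.5 m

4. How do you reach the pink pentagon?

turn right 59°, forward 2.0 m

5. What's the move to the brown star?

turn left 93°, forward 4.2 m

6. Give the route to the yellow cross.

turn left 57°, forward 7.4 m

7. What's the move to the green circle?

turn left 166°, forward 5.5 m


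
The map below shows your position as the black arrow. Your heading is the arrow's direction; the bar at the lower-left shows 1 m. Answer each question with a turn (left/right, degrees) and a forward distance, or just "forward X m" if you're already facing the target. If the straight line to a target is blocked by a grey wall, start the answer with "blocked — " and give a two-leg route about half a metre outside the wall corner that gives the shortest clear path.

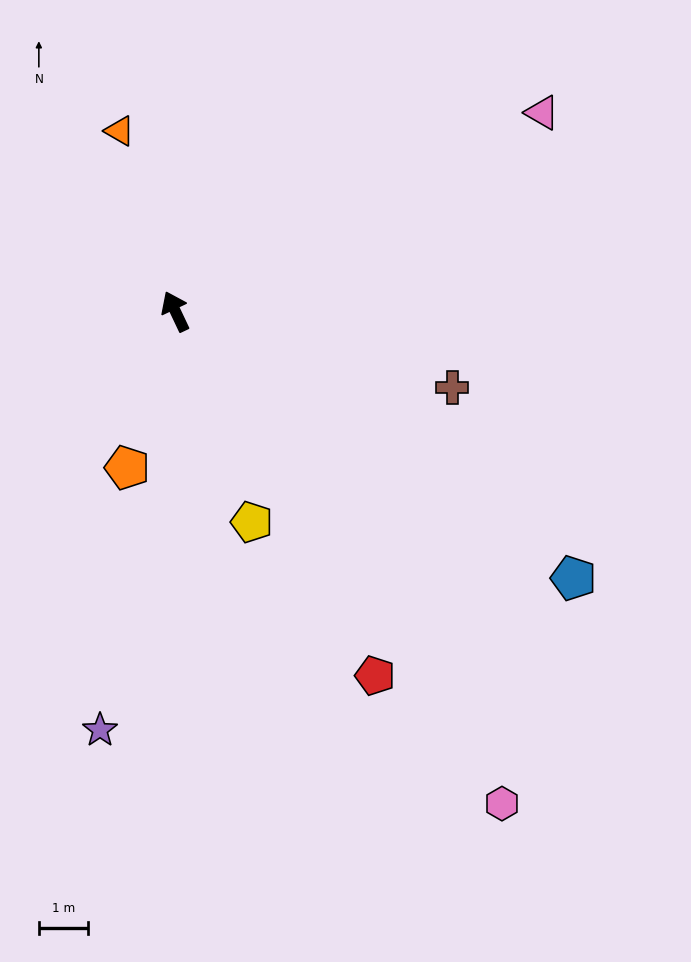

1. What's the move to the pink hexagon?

turn right 172°, forward 12.1 m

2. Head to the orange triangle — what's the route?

turn right 8°, forward 3.9 m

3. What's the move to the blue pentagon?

turn right 149°, forward 9.8 m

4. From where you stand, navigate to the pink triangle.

turn right 87°, forward 8.6 m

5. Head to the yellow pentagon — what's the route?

turn left 175°, forward 4.6 m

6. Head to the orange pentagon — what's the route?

turn left 138°, forward 3.4 m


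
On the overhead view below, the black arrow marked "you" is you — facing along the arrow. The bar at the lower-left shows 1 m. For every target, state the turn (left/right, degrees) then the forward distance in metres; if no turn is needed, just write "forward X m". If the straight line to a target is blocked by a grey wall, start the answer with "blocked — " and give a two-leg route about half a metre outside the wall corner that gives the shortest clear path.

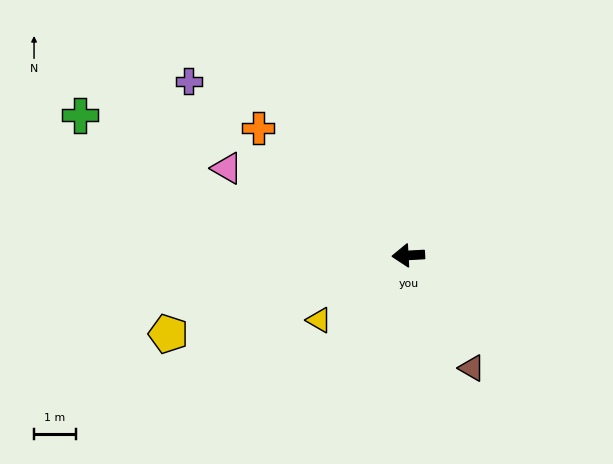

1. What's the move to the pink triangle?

turn right 29°, forward 4.8 m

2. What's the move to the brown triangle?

turn left 116°, forward 3.1 m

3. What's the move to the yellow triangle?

turn left 33°, forward 2.6 m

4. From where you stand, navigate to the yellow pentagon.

turn left 15°, forward 6.0 m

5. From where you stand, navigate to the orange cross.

turn right 43°, forward 4.7 m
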